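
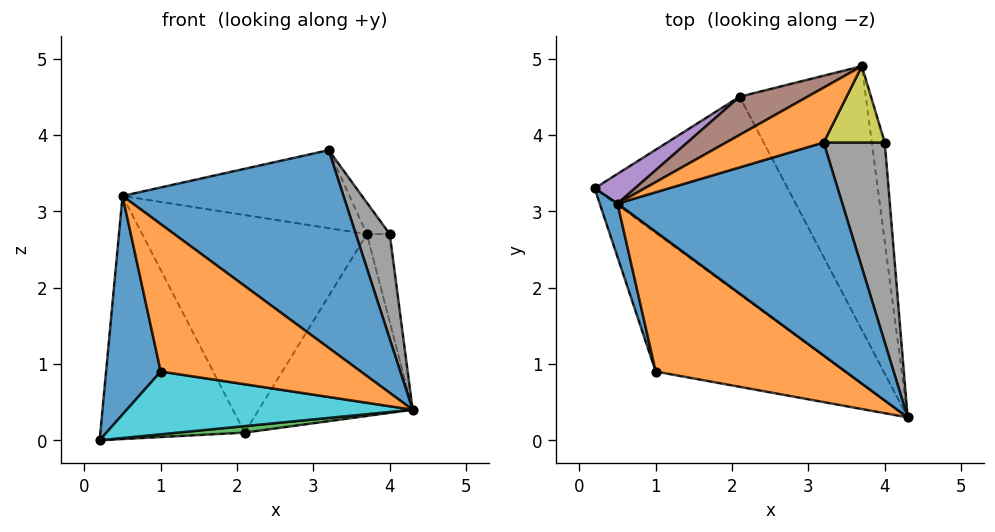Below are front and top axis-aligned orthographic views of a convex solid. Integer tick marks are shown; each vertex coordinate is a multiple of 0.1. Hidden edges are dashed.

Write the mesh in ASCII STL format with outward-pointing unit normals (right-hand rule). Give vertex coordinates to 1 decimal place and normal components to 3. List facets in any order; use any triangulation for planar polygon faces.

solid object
 facet normal 0.039 -0.680 0.732
  outer loop
   vertex 0.5 3.1 3.2
   vertex 4.3 0.3 0.4
   vertex 3.2 3.9 3.8
  endloop
 endfacet
 facet normal -0.347 0.767 0.540
  outer loop
   vertex 0.5 3.1 3.2
   vertex 3.2 3.9 3.8
   vertex 3.7 4.9 2.7
  endloop
 endfacet
 facet normal 0.073 -0.033 -0.997
  outer loop
   vertex 2.1 4.5 0.1
   vertex 4.3 0.3 0.4
   vertex 0.2 3.3 0.0
  endloop
 endfacet
 facet normal 0.767 0.364 -0.528
  outer loop
   vertex 2.1 4.5 0.1
   vertex 3.7 4.9 2.7
   vertex 4.3 0.3 0.4
  endloop
 endfacet
 facet normal -0.535 0.839 0.103
  outer loop
   vertex 2.1 4.5 0.1
   vertex 0.2 3.3 0.0
   vertex 0.5 3.1 3.2
  endloop
 endfacet
 facet normal -0.466 0.871 0.153
  outer loop
   vertex 2.1 4.5 0.1
   vertex 0.5 3.1 3.2
   vertex 3.7 4.9 2.7
  endloop
 endfacet
 facet normal 0.911 0.273 -0.309
  outer loop
   vertex 4.0 3.9 2.7
   vertex 4.3 0.3 0.4
   vertex 3.7 4.9 2.7
  endloop
 endfacet
 facet normal 0.773 -0.295 0.562
  outer loop
   vertex 4.0 3.9 2.7
   vertex 3.2 3.9 3.8
   vertex 4.3 0.3 0.4
  endloop
 endfacet
 facet normal 0.786 0.236 0.572
  outer loop
   vertex 4.0 3.9 2.7
   vertex 3.7 4.9 2.7
   vertex 3.2 3.9 3.8
  endloop
 endfacet
 facet normal -0.208 -0.404 -0.891
  outer loop
   vertex 1.0 0.9 0.9
   vertex 0.2 3.3 0.0
   vertex 4.3 0.3 0.4
  endloop
 endfacet
 facet normal -0.954 -0.291 0.071
  outer loop
   vertex 1.0 0.9 0.9
   vertex 0.5 3.1 3.2
   vertex 0.2 3.3 0.0
  endloop
 endfacet
 facet normal -0.028 -0.725 0.688
  outer loop
   vertex 1.0 0.9 0.9
   vertex 4.3 0.3 0.4
   vertex 0.5 3.1 3.2
  endloop
 endfacet
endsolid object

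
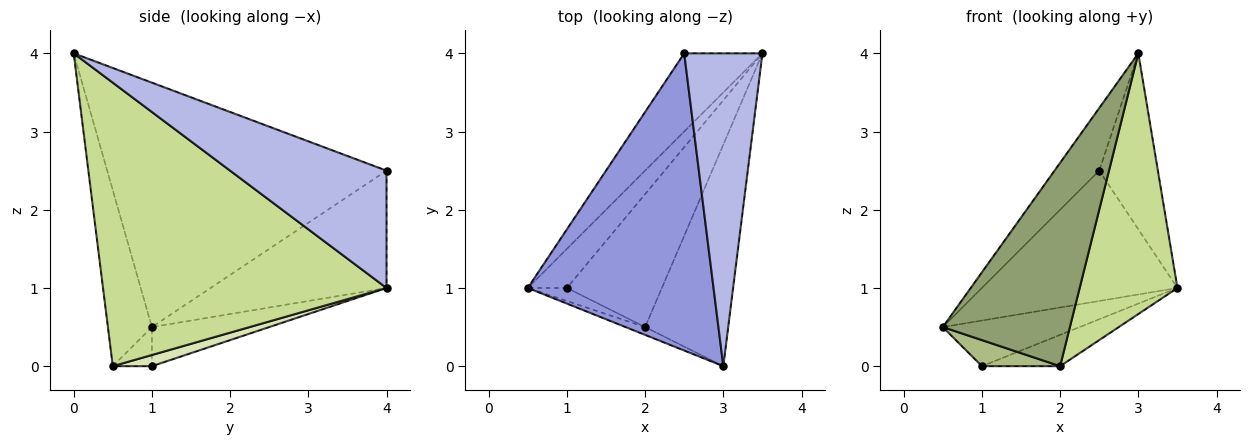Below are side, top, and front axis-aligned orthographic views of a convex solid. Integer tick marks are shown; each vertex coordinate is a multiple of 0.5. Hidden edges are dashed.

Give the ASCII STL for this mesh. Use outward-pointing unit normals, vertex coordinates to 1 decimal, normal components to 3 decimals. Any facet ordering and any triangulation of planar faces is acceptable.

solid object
 facet normal -0.545 0.636 -0.545
  outer loop
   vertex 1.0 1.0 0.0
   vertex 0.5 1.0 0.5
   vertex 3.5 4.0 1.0
  endloop
 endfacet
 facet normal -0.611 0.679 -0.407
  outer loop
   vertex 2.5 4.0 2.5
   vertex 3.5 4.0 1.0
   vertex 0.5 1.0 0.5
  endloop
 endfacet
 facet normal -0.790 0.126 0.600
  outer loop
   vertex 2.5 4.0 2.5
   vertex 0.5 1.0 0.5
   vertex 3.0 0.0 4.0
  endloop
 endfacet
 facet normal 0.794 0.298 0.530
  outer loop
   vertex 2.5 4.0 2.5
   vertex 3.0 0.0 4.0
   vertex 3.5 4.0 1.0
  endloop
 endfacet
 facet normal -0.327 -0.944 -0.036
  outer loop
   vertex 2.0 0.5 0.0
   vertex 3.0 0.0 4.0
   vertex 0.5 1.0 0.5
  endloop
 endfacet
 facet normal -0.408 -0.816 -0.408
  outer loop
   vertex 2.0 0.5 0.0
   vertex 0.5 1.0 0.5
   vertex 1.0 1.0 0.0
  endloop
 endfacet
 facet normal 0.911 -0.314 -0.267
  outer loop
   vertex 2.0 0.5 0.0
   vertex 3.5 4.0 1.0
   vertex 3.0 0.0 4.0
  endloop
 endfacet
 facet normal 0.114 0.228 -0.967
  outer loop
   vertex 2.0 0.5 0.0
   vertex 1.0 1.0 0.0
   vertex 3.5 4.0 1.0
  endloop
 endfacet
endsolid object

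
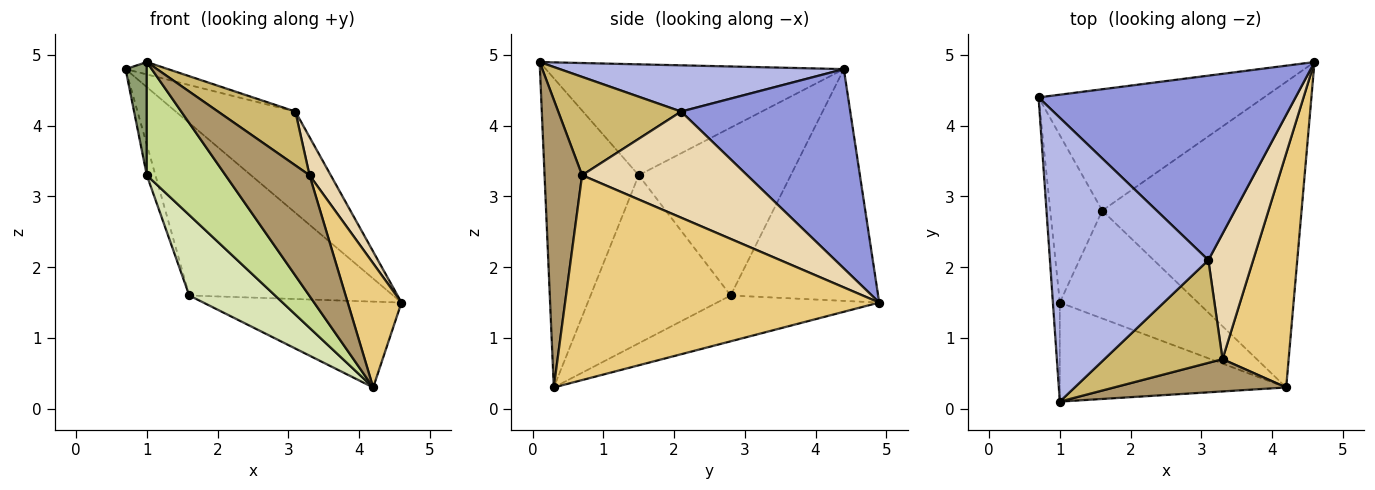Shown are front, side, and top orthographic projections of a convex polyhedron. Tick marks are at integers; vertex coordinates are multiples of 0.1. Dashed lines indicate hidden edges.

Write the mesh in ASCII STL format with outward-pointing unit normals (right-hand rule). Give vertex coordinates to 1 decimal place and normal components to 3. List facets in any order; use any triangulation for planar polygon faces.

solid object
 facet normal -0.509 0.704 -0.495
  outer loop
   vertex 1.6 2.8 1.6
   vertex 0.7 4.4 4.8
   vertex 4.6 4.9 1.5
  endloop
 endfacet
 facet normal -0.216 0.264 -0.940
  outer loop
   vertex 1.6 2.8 1.6
   vertex 4.6 4.9 1.5
   vertex 4.2 0.3 0.3
  endloop
 endfacet
 facet normal 0.562 0.398 0.725
  outer loop
   vertex 3.1 2.1 4.2
   vertex 4.6 4.9 1.5
   vertex 0.7 4.4 4.8
  endloop
 endfacet
 facet normal 0.280 0.042 0.959
  outer loop
   vertex 3.1 2.1 4.2
   vertex 0.7 4.4 4.8
   vertex 1.0 0.1 4.9
  endloop
 endfacet
 facet normal -0.996 -0.071 -0.062
  outer loop
   vertex 1.0 1.5 3.3
   vertex 1.0 0.1 4.9
   vertex 0.7 4.4 4.8
  endloop
 endfacet
 facet normal -0.954 0.054 -0.295
  outer loop
   vertex 1.0 1.5 3.3
   vertex 0.7 4.4 4.8
   vertex 1.6 2.8 1.6
  endloop
 endfacet
 facet normal -0.669 -0.560 -0.490
  outer loop
   vertex 1.0 1.5 3.3
   vertex 4.2 0.3 0.3
   vertex 1.0 0.1 4.9
  endloop
 endfacet
 facet normal -0.698 -0.428 -0.574
  outer loop
   vertex 1.0 1.5 3.3
   vertex 1.6 2.8 1.6
   vertex 4.2 0.3 0.3
  endloop
 endfacet
 facet normal 0.396 -0.887 0.237
  outer loop
   vertex 3.3 0.7 3.3
   vertex 1.0 0.1 4.9
   vertex 4.2 0.3 0.3
  endloop
 endfacet
 facet normal 0.593 -0.374 0.713
  outer loop
   vertex 3.3 0.7 3.3
   vertex 3.1 2.1 4.2
   vertex 1.0 0.1 4.9
  endloop
 endfacet
 facet normal 0.939 -0.161 0.303
  outer loop
   vertex 3.3 0.7 3.3
   vertex 4.2 0.3 0.3
   vertex 4.6 4.9 1.5
  endloop
 endfacet
 facet normal 0.915 -0.118 0.386
  outer loop
   vertex 3.3 0.7 3.3
   vertex 4.6 4.9 1.5
   vertex 3.1 2.1 4.2
  endloop
 endfacet
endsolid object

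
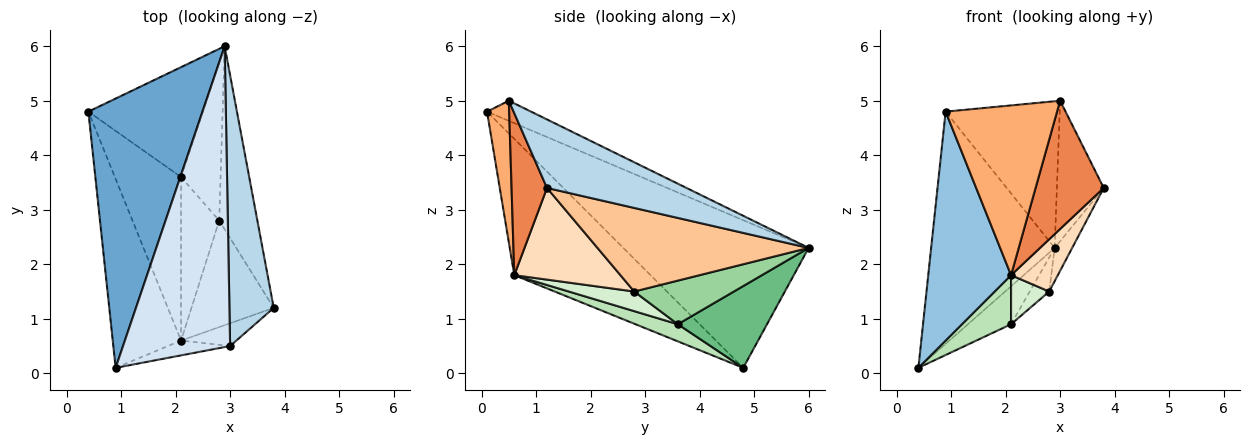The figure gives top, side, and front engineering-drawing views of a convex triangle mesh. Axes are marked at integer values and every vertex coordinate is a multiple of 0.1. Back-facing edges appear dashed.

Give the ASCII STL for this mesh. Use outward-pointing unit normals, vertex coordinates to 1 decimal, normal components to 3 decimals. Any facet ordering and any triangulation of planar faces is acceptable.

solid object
 facet normal -0.700 0.466 0.541
  outer loop
   vertex 2.9 6.0 2.3
   vertex 0.4 4.8 0.1
   vertex 0.9 0.1 4.8
  endloop
 endfacet
 facet normal -0.786 -0.477 -0.394
  outer loop
   vertex 2.1 0.6 1.8
   vertex 0.9 0.1 4.8
   vertex 0.4 4.8 0.1
  endloop
 endfacet
 facet normal 0.808 0.271 0.523
  outer loop
   vertex 3.0 0.5 5.0
   vertex 3.8 1.2 3.4
   vertex 2.9 6.0 2.3
  endloop
 endfacet
 facet normal -0.167 0.432 0.886
  outer loop
   vertex 3.0 0.5 5.0
   vertex 2.9 6.0 2.3
   vertex 0.9 0.1 4.8
  endloop
 endfacet
 facet normal 0.456 -0.876 -0.156
  outer loop
   vertex 3.0 0.5 5.0
   vertex 2.1 0.6 1.8
   vertex 3.8 1.2 3.4
  endloop
 endfacet
 facet normal 0.194 -0.977 -0.085
  outer loop
   vertex 3.0 0.5 5.0
   vertex 0.9 0.1 4.8
   vertex 2.1 0.6 1.8
  endloop
 endfacet
 facet normal 0.907 0.075 -0.414
  outer loop
   vertex 2.8 2.8 1.5
   vertex 2.9 6.0 2.3
   vertex 3.8 1.2 3.4
  endloop
 endfacet
 facet normal 0.707 -0.312 -0.635
  outer loop
   vertex 2.8 2.8 1.5
   vertex 3.8 1.2 3.4
   vertex 2.1 0.6 1.8
  endloop
 endfacet
 facet normal 0.560 0.270 -0.783
  outer loop
   vertex 2.1 3.6 0.9
   vertex 0.4 4.8 0.1
   vertex 2.9 6.0 2.3
  endloop
 endfacet
 facet normal 0.733 0.143 -0.665
  outer loop
   vertex 2.1 3.6 0.9
   vertex 2.9 6.0 2.3
   vertex 2.8 2.8 1.5
  endloop
 endfacet
 facet normal 0.241 -0.279 -0.930
  outer loop
   vertex 2.1 3.6 0.9
   vertex 2.1 0.6 1.8
   vertex 0.4 4.8 0.1
  endloop
 endfacet
 facet normal 0.442 -0.258 -0.859
  outer loop
   vertex 2.1 3.6 0.9
   vertex 2.8 2.8 1.5
   vertex 2.1 0.6 1.8
  endloop
 endfacet
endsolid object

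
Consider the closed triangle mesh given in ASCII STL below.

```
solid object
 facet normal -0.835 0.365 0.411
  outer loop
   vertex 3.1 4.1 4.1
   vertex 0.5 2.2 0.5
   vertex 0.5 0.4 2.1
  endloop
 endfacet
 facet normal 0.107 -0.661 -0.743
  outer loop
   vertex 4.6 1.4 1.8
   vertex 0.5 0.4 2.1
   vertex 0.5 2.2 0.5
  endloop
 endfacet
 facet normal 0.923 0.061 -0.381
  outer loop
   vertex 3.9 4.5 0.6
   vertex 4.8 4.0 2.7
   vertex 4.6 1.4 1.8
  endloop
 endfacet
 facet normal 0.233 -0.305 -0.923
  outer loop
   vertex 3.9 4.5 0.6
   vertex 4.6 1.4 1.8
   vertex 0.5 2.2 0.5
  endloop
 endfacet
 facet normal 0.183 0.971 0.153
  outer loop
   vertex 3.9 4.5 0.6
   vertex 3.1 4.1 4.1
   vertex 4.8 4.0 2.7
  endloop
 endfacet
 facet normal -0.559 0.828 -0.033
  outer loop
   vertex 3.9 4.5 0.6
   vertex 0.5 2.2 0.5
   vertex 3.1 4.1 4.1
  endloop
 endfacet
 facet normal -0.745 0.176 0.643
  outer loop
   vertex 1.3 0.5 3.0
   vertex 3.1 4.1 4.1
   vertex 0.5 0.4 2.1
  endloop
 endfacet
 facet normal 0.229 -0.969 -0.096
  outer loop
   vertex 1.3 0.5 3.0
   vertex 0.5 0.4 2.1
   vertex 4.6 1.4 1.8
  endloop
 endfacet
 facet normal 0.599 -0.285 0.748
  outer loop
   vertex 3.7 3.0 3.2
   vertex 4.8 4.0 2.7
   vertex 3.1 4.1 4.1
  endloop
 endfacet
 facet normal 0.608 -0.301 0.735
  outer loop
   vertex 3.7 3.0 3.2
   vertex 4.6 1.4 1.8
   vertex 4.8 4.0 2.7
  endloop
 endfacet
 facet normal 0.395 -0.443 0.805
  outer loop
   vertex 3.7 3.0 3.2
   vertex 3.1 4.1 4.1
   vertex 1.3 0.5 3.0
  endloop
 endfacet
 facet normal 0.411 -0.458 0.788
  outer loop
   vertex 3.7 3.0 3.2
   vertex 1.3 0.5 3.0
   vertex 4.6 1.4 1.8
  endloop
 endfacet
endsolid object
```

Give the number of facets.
12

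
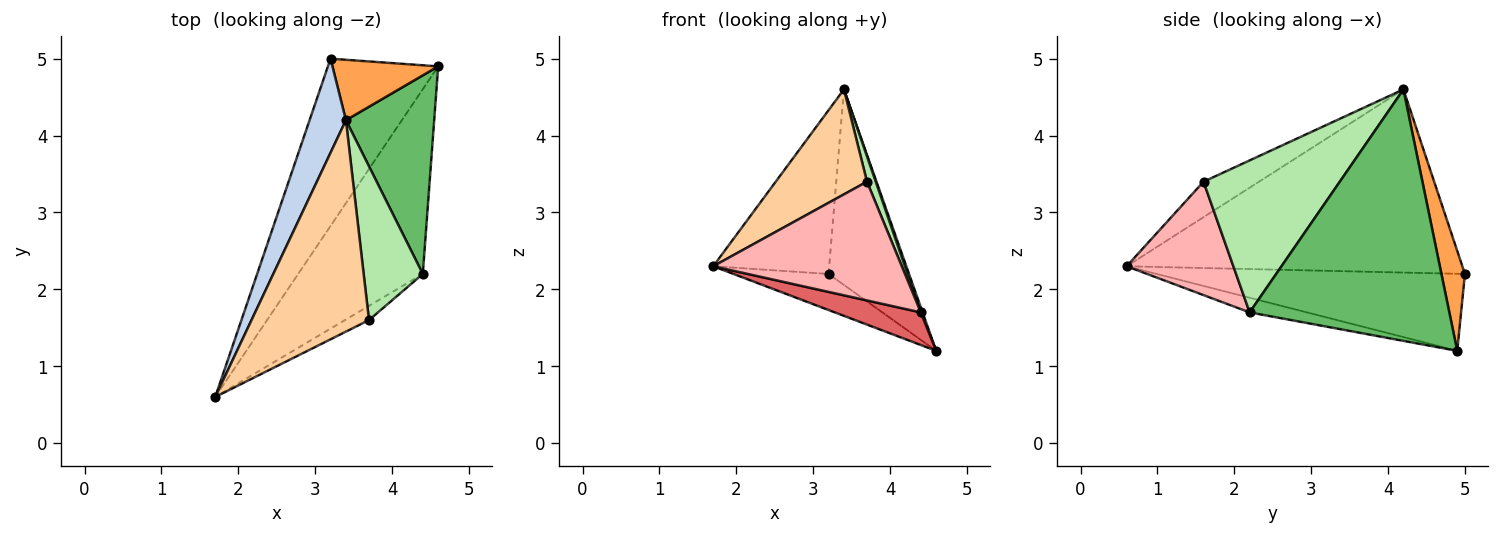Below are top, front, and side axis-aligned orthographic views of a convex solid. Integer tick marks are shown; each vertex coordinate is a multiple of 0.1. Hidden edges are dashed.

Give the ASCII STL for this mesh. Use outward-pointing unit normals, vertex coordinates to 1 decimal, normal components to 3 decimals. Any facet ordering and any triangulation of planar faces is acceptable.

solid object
 facet normal -0.564 0.174 -0.807
  outer loop
   vertex 3.2 5.0 2.2
   vertex 4.6 4.9 1.2
   vertex 1.7 0.6 2.3
  endloop
 endfacet
 facet normal -0.929 0.321 0.184
  outer loop
   vertex 3.4 4.2 4.6
   vertex 3.2 5.0 2.2
   vertex 1.7 0.6 2.3
  endloop
 endfacet
 facet normal 0.269 0.920 0.284
  outer loop
   vertex 3.4 4.2 4.6
   vertex 4.6 4.9 1.2
   vertex 3.2 5.0 2.2
  endloop
 endfacet
 facet normal -0.261 -0.429 0.865
  outer loop
   vertex 3.7 1.6 3.4
   vertex 3.4 4.2 4.6
   vertex 1.7 0.6 2.3
  endloop
 endfacet
 facet normal 0.944 -0.009 0.331
  outer loop
   vertex 4.4 2.2 1.7
   vertex 4.6 4.9 1.2
   vertex 3.4 4.2 4.6
  endloop
 endfacet
 facet normal 0.930 -0.060 0.362
  outer loop
   vertex 4.4 2.2 1.7
   vertex 3.4 4.2 4.6
   vertex 3.7 1.6 3.4
  endloop
 endfacet
 facet normal -0.115 -0.173 -0.978
  outer loop
   vertex 4.4 2.2 1.7
   vertex 1.7 0.6 2.3
   vertex 4.6 4.9 1.2
  endloop
 endfacet
 facet normal 0.490 -0.866 -0.104
  outer loop
   vertex 4.4 2.2 1.7
   vertex 3.7 1.6 3.4
   vertex 1.7 0.6 2.3
  endloop
 endfacet
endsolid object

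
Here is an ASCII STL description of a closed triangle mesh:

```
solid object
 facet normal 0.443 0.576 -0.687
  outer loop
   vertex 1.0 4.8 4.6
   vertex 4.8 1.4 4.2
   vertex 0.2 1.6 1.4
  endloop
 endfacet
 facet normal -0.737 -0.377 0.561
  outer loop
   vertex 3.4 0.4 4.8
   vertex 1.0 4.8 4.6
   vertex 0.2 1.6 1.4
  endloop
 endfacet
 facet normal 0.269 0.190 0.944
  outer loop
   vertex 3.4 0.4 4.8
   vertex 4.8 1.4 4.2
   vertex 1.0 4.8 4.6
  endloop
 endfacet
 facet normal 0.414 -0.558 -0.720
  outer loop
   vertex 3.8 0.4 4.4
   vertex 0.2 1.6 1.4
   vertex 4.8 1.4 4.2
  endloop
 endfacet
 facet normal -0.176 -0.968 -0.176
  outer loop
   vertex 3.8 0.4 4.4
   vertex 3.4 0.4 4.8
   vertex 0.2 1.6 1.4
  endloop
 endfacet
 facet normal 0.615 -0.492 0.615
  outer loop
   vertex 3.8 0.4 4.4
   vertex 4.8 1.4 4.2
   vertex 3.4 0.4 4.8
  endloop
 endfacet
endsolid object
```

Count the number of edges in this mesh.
9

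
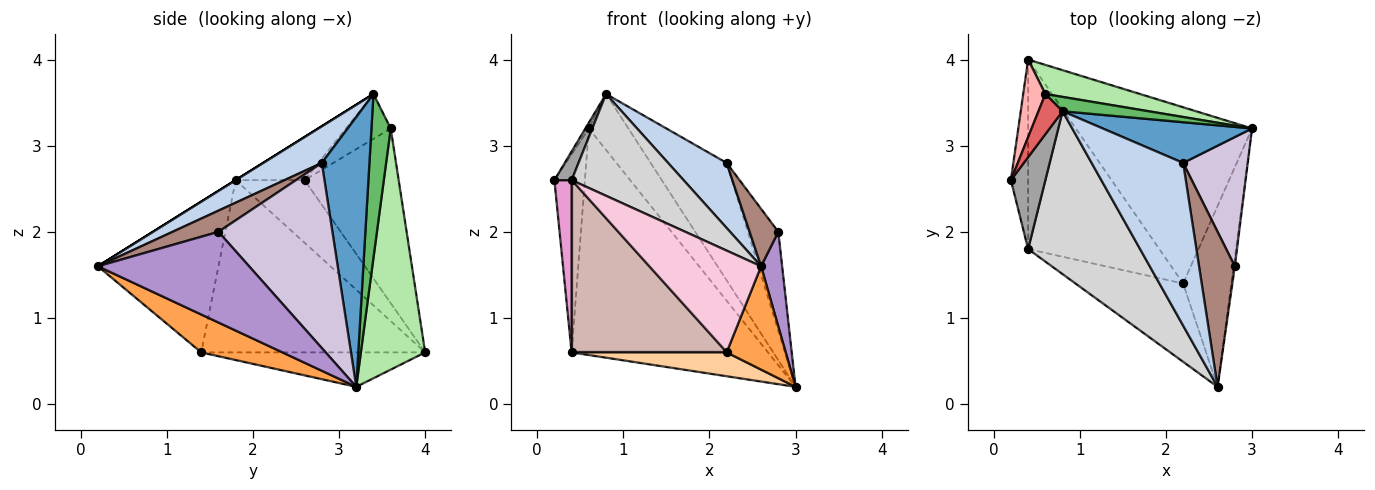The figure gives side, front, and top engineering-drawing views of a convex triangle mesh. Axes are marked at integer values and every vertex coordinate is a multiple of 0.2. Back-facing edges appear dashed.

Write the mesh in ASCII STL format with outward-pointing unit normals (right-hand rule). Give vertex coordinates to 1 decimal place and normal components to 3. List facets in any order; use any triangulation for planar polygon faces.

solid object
 facet normal 0.509 0.813 0.282
  outer loop
   vertex 2.2 2.8 2.8
   vertex 3.0 3.2 0.2
   vertex 0.8 3.4 3.6
  endloop
 endfacet
 facet normal 0.348 -0.348 0.870
  outer loop
   vertex 2.2 2.8 2.8
   vertex 0.8 3.4 3.6
   vertex 2.6 0.2 1.6
  endloop
 endfacet
 facet normal 0.564 -0.410 -0.717
  outer loop
   vertex 2.2 1.4 0.6
   vertex 3.0 3.2 0.2
   vertex 2.6 0.2 1.6
  endloop
 endfacet
 facet normal -0.190 -0.132 -0.973
  outer loop
   vertex 2.2 1.4 0.6
   vertex 0.4 4.0 0.6
   vertex 3.0 3.2 0.2
  endloop
 endfacet
 facet normal 0.427 0.876 0.225
  outer loop
   vertex 0.6 3.6 3.2
   vertex 0.8 3.4 3.6
   vertex 3.0 3.2 0.2
  endloop
 endfacet
 facet normal 0.309 0.943 0.121
  outer loop
   vertex 0.6 3.6 3.2
   vertex 3.0 3.2 0.2
   vertex 0.4 4.0 0.6
  endloop
 endfacet
 facet normal -0.878 0.068 0.473
  outer loop
   vertex 0.6 3.6 3.2
   vertex 0.2 2.6 2.6
   vertex 0.8 3.4 3.6
  endloop
 endfacet
 facet normal -0.944 0.306 0.120
  outer loop
   vertex 0.6 3.6 3.2
   vertex 0.4 4.0 0.6
   vertex 0.2 2.6 2.6
  endloop
 endfacet
 facet normal 0.990 -0.138 -0.013
  outer loop
   vertex 2.8 1.6 2.0
   vertex 2.6 0.2 1.6
   vertex 3.0 3.2 0.2
  endloop
 endfacet
 facet normal 0.915 0.245 0.319
  outer loop
   vertex 2.8 1.6 2.0
   vertex 3.0 3.2 0.2
   vertex 2.2 2.8 2.8
  endloop
 endfacet
 facet normal 0.486 -0.304 0.820
  outer loop
   vertex 2.8 1.6 2.0
   vertex 2.2 2.8 2.8
   vertex 2.6 0.2 1.6
  endloop
 endfacet
 facet normal -0.697 -0.482 -0.531
  outer loop
   vertex 0.4 1.8 2.6
   vertex 0.4 4.0 0.6
   vertex 2.2 1.4 0.6
  endloop
 endfacet
 facet normal -0.937 -0.234 -0.258
  outer loop
   vertex 0.4 1.8 2.6
   vertex 0.2 2.6 2.6
   vertex 0.4 4.0 0.6
  endloop
 endfacet
 facet normal -0.649 -0.603 -0.464
  outer loop
   vertex 0.4 1.8 2.6
   vertex 2.2 1.4 0.6
   vertex 2.6 0.2 1.6
  endloop
 endfacet
 facet normal -0.766 -0.192 0.613
  outer loop
   vertex 0.4 1.8 2.6
   vertex 0.8 3.4 3.6
   vertex 0.2 2.6 2.6
  endloop
 endfacet
 facet normal 0.000 -0.530 0.848
  outer loop
   vertex 0.4 1.8 2.6
   vertex 2.6 0.2 1.6
   vertex 0.8 3.4 3.6
  endloop
 endfacet
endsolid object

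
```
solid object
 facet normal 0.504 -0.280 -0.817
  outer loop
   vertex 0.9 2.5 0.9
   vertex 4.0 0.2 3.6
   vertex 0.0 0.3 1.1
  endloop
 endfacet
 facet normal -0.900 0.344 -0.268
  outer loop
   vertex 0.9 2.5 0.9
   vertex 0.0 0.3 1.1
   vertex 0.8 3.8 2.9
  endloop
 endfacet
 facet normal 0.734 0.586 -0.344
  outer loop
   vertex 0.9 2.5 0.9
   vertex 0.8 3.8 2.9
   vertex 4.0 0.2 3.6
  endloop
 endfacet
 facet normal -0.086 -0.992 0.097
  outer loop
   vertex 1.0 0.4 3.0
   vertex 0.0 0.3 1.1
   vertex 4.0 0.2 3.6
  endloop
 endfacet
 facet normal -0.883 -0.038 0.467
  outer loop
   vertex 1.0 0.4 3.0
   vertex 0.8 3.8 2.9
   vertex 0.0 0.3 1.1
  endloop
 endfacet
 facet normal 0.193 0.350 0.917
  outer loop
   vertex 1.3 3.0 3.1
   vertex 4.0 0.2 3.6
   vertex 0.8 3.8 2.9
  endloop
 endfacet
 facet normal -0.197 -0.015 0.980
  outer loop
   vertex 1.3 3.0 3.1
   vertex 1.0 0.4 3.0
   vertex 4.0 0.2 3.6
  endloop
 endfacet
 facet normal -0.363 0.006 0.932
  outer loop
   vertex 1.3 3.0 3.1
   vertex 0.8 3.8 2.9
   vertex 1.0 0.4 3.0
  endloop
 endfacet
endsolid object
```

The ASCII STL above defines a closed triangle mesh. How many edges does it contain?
12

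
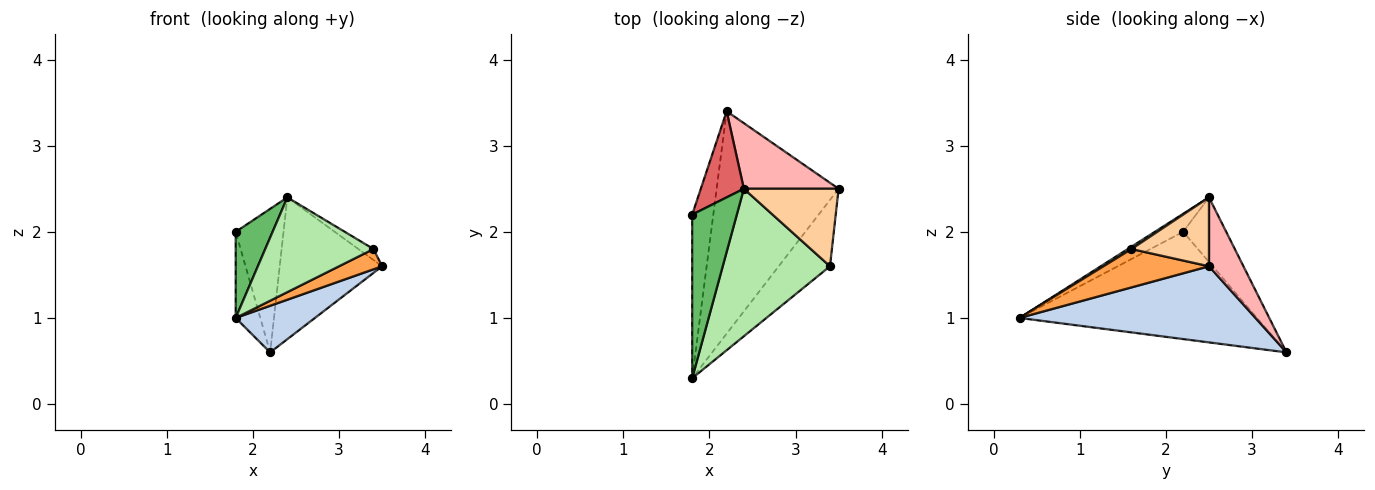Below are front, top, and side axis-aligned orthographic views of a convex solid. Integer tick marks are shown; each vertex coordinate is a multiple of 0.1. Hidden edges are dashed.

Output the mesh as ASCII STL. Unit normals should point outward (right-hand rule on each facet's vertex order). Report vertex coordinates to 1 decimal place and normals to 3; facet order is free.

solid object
 facet normal -0.976 0.101 -0.192
  outer loop
   vertex 2.2 3.4 0.6
   vertex 1.8 0.3 1.0
   vertex 1.8 2.2 2.0
  endloop
 endfacet
 facet normal 0.521 -0.175 -0.835
  outer loop
   vertex 2.2 3.4 0.6
   vertex 3.5 2.5 1.6
   vertex 1.8 0.3 1.0
  endloop
 endfacet
 facet normal 0.582 -0.238 -0.778
  outer loop
   vertex 3.4 1.6 1.8
   vertex 1.8 0.3 1.0
   vertex 3.5 2.5 1.6
  endloop
 endfacet
 facet normal 0.584 0.114 0.803
  outer loop
   vertex 2.4 2.5 2.4
   vertex 3.4 1.6 1.8
   vertex 3.5 2.5 1.6
  endloop
 endfacet
 facet normal -0.336 -0.439 0.833
  outer loop
   vertex 2.4 2.5 2.4
   vertex 1.8 2.2 2.0
   vertex 1.8 0.3 1.0
  endloop
 endfacet
 facet normal 0.018 -0.540 0.841
  outer loop
   vertex 2.4 2.5 2.4
   vertex 1.8 0.3 1.0
   vertex 3.4 1.6 1.8
  endloop
 endfacet
 facet normal -0.611 0.679 0.407
  outer loop
   vertex 2.4 2.5 2.4
   vertex 2.2 3.4 0.6
   vertex 1.8 2.2 2.0
  endloop
 endfacet
 facet normal 0.292 0.868 0.402
  outer loop
   vertex 2.4 2.5 2.4
   vertex 3.5 2.5 1.6
   vertex 2.2 3.4 0.6
  endloop
 endfacet
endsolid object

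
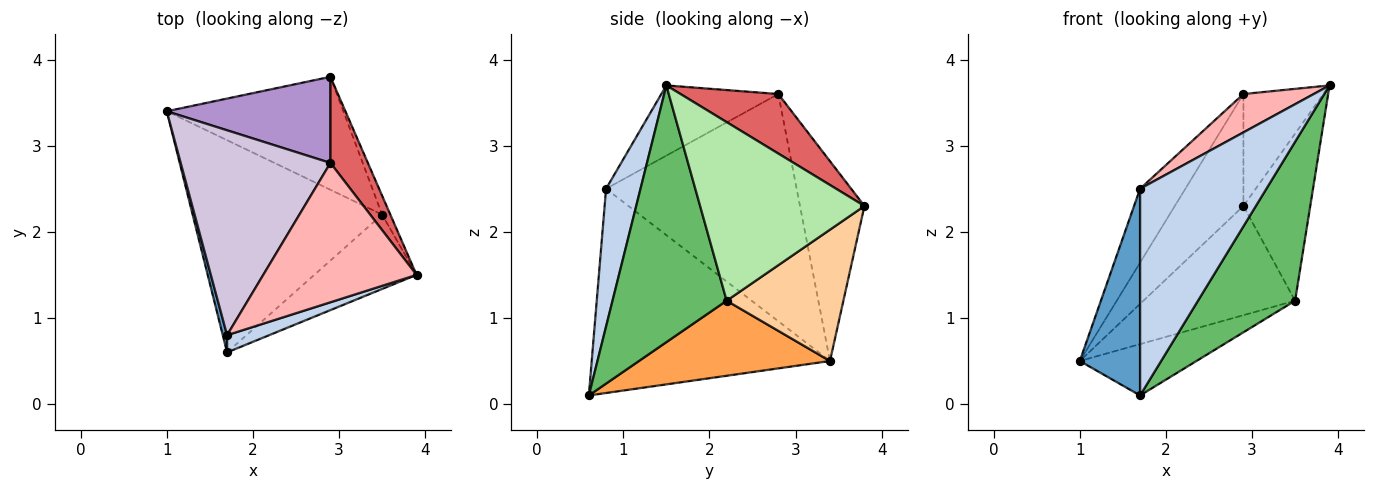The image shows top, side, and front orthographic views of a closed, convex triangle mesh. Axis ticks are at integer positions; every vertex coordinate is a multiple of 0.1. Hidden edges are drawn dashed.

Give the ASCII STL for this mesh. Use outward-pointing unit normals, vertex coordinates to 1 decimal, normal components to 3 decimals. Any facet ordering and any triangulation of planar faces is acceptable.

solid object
 facet normal -0.969 -0.245 0.020
  outer loop
   vertex 1.7 0.8 2.5
   vertex 1.0 3.4 0.5
   vertex 1.7 0.6 0.1
  endloop
 endfacet
 facet normal 0.262 -0.962 0.080
  outer loop
   vertex 1.7 0.8 2.5
   vertex 1.7 0.6 0.1
   vertex 3.9 1.5 3.7
  endloop
 endfacet
 facet normal 0.359 0.219 -0.907
  outer loop
   vertex 3.5 2.2 1.2
   vertex 1.7 0.6 0.1
   vertex 1.0 3.4 0.5
  endloop
 endfacet
 facet normal 0.472 0.613 -0.634
  outer loop
   vertex 3.5 2.2 1.2
   vertex 1.0 3.4 0.5
   vertex 2.9 3.8 2.3
  endloop
 endfacet
 facet normal 0.729 -0.620 -0.290
  outer loop
   vertex 3.5 2.2 1.2
   vertex 3.9 1.5 3.7
   vertex 1.7 0.6 0.1
  endloop
 endfacet
 facet normal 0.925 0.376 -0.043
  outer loop
   vertex 3.5 2.2 1.2
   vertex 2.9 3.8 2.3
   vertex 3.9 1.5 3.7
  endloop
 endfacet
 facet normal 0.696 0.569 0.438
  outer loop
   vertex 2.9 2.8 3.6
   vertex 3.9 1.5 3.7
   vertex 2.9 3.8 2.3
  endloop
 endfacet
 facet normal -0.404 -0.243 0.882
  outer loop
   vertex 2.9 2.8 3.6
   vertex 1.7 0.8 2.5
   vertex 3.9 1.5 3.7
  endloop
 endfacet
 facet normal -0.597 0.636 0.489
  outer loop
   vertex 2.9 2.8 3.6
   vertex 2.9 3.8 2.3
   vertex 1.0 3.4 0.5
  endloop
 endfacet
 facet normal -0.819 0.195 0.540
  outer loop
   vertex 2.9 2.8 3.6
   vertex 1.0 3.4 0.5
   vertex 1.7 0.8 2.5
  endloop
 endfacet
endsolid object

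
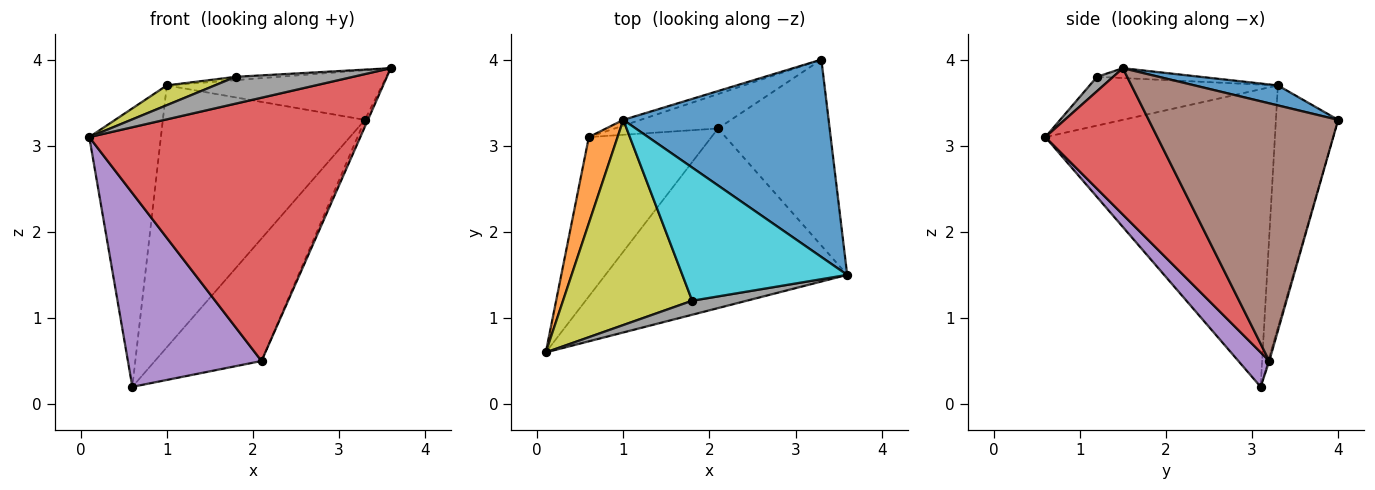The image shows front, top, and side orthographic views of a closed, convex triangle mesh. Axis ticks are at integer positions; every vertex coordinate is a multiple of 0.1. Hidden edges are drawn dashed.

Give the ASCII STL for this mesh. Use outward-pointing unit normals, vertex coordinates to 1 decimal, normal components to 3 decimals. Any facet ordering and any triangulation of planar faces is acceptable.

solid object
 facet normal 0.094 0.243 0.965
  outer loop
   vertex 1.0 3.3 3.7
   vertex 3.6 1.5 3.9
   vertex 3.3 4.0 3.3
  endloop
 endfacet
 facet normal -0.951 0.296 0.092
  outer loop
   vertex 1.0 3.3 3.7
   vertex 0.6 3.1 0.2
   vertex 0.1 0.6 3.1
  endloop
 endfacet
 facet normal -0.294 0.955 -0.021
  outer loop
   vertex 1.0 3.3 3.7
   vertex 3.3 4.0 3.3
   vertex 0.6 3.1 0.2
  endloop
 endfacet
 facet normal 0.323 -0.782 -0.533
  outer loop
   vertex 2.1 3.2 0.5
   vertex 3.6 1.5 3.9
   vertex 0.1 0.6 3.1
  endloop
 endfacet
 facet normal 0.176 -0.760 -0.625
  outer loop
   vertex 2.1 3.2 0.5
   vertex 0.1 0.6 3.1
   vertex 0.6 3.1 0.2
  endloop
 endfacet
 facet normal 0.918 0.015 -0.397
  outer loop
   vertex 2.1 3.2 0.5
   vertex 3.3 4.0 3.3
   vertex 3.6 1.5 3.9
  endloop
 endfacet
 facet normal -0.010 0.963 -0.271
  outer loop
   vertex 2.1 3.2 0.5
   vertex 0.6 3.1 0.2
   vertex 3.3 4.0 3.3
  endloop
 endfacet
 facet normal 0.121 -0.880 0.460
  outer loop
   vertex 1.8 1.2 3.8
   vertex 0.1 0.6 3.1
   vertex 3.6 1.5 3.9
  endloop
 endfacet
 facet normal -0.352 -0.090 0.932
  outer loop
   vertex 1.8 1.2 3.8
   vertex 1.0 3.3 3.7
   vertex 0.1 0.6 3.1
  endloop
 endfacet
 facet normal -0.060 0.025 0.998
  outer loop
   vertex 1.8 1.2 3.8
   vertex 3.6 1.5 3.9
   vertex 1.0 3.3 3.7
  endloop
 endfacet
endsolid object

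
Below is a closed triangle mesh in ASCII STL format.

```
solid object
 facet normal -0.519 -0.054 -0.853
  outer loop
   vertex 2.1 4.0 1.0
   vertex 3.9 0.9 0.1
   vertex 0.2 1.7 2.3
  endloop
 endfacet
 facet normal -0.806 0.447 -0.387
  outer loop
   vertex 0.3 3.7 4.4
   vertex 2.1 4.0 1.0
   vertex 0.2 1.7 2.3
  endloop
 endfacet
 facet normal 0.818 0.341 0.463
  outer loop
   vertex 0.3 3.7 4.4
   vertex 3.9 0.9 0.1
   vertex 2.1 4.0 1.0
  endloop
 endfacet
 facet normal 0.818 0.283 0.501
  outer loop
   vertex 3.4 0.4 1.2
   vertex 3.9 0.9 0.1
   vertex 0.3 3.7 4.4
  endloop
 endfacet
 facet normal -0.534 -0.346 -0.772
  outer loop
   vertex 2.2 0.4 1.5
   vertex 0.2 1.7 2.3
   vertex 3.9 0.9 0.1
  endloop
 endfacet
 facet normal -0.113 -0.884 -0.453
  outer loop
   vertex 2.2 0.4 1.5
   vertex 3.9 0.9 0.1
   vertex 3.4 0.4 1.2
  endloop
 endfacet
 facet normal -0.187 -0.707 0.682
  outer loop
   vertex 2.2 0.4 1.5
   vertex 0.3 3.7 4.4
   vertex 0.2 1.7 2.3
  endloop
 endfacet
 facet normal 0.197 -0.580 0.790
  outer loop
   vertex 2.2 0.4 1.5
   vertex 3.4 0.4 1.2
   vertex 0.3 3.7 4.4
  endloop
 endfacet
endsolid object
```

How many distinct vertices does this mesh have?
6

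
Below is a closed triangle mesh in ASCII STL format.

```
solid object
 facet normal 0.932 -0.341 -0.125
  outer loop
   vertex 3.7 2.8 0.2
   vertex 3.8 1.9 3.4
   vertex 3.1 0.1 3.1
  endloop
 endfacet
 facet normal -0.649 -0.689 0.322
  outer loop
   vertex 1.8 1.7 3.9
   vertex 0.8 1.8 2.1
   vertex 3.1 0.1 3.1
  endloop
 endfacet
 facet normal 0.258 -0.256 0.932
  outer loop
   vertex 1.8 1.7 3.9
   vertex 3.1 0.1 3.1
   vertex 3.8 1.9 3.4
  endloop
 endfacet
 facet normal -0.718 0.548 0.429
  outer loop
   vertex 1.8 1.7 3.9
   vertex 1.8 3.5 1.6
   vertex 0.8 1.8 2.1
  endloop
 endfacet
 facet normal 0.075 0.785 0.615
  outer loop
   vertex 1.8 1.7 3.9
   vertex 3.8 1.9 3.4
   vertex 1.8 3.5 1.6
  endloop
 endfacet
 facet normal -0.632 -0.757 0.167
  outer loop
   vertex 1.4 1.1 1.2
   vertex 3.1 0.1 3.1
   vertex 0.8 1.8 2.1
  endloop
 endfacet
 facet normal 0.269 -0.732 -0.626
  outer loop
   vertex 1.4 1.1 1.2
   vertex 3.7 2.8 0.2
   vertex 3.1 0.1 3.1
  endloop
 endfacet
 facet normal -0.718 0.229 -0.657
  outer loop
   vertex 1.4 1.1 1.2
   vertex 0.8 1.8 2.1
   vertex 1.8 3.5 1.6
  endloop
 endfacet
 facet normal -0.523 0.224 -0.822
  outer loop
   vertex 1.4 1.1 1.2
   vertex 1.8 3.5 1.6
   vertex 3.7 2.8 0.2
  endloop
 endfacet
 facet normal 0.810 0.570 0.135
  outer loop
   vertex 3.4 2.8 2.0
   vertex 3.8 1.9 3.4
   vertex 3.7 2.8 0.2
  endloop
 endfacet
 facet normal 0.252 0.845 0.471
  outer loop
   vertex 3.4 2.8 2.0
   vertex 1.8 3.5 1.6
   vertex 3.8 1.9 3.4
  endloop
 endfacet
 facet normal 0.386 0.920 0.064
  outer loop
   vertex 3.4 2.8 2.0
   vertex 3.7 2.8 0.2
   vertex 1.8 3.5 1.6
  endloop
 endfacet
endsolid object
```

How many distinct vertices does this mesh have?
8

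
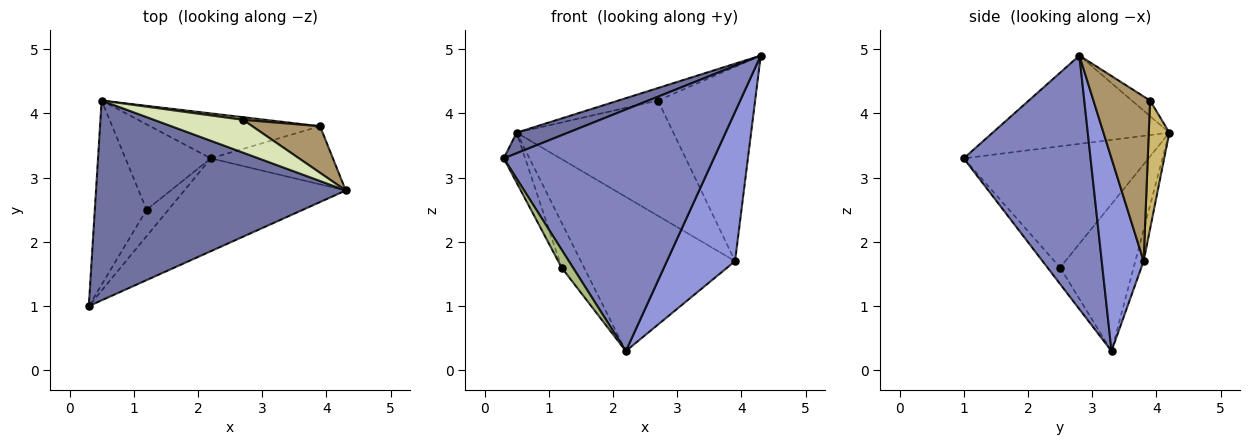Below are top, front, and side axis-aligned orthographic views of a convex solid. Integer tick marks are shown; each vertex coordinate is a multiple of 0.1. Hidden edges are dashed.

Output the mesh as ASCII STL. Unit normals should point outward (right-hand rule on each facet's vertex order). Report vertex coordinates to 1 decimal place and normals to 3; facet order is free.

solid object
 facet normal -0.332 -0.097 0.938
  outer loop
   vertex 0.5 4.2 3.7
   vertex 0.3 1.0 3.3
   vertex 4.3 2.8 4.9
  endloop
 endfacet
 facet normal 0.491 -0.813 -0.313
  outer loop
   vertex 2.2 3.3 0.3
   vertex 4.3 2.8 4.9
   vertex 0.3 1.0 3.3
  endloop
 endfacet
 facet normal 0.497 -0.809 -0.315
  outer loop
   vertex 3.9 3.8 1.7
   vertex 4.3 2.8 4.9
   vertex 2.2 3.3 0.3
  endloop
 endfacet
 facet normal -0.052 0.959 -0.280
  outer loop
   vertex 3.9 3.8 1.7
   vertex 2.2 3.3 0.3
   vertex 0.5 4.2 3.7
  endloop
 endfacet
 facet normal -0.914 0.106 -0.391
  outer loop
   vertex 1.2 2.5 1.6
   vertex 0.3 1.0 3.3
   vertex 0.5 4.2 3.7
  endloop
 endfacet
 facet normal -0.530 -0.476 -0.701
  outer loop
   vertex 1.2 2.5 1.6
   vertex 2.2 3.3 0.3
   vertex 0.3 1.0 3.3
  endloop
 endfacet
 facet normal -0.836 0.256 -0.486
  outer loop
   vertex 1.2 2.5 1.6
   vertex 0.5 4.2 3.7
   vertex 2.2 3.3 0.3
  endloop
 endfacet
 facet normal -0.162 0.352 0.922
  outer loop
   vertex 2.7 3.9 4.2
   vertex 0.5 4.2 3.7
   vertex 4.3 2.8 4.9
  endloop
 endfacet
 facet normal 0.493 0.846 0.203
  outer loop
   vertex 2.7 3.9 4.2
   vertex 4.3 2.8 4.9
   vertex 3.9 3.8 1.7
  endloop
 endfacet
 facet normal 0.130 0.991 0.023
  outer loop
   vertex 2.7 3.9 4.2
   vertex 3.9 3.8 1.7
   vertex 0.5 4.2 3.7
  endloop
 endfacet
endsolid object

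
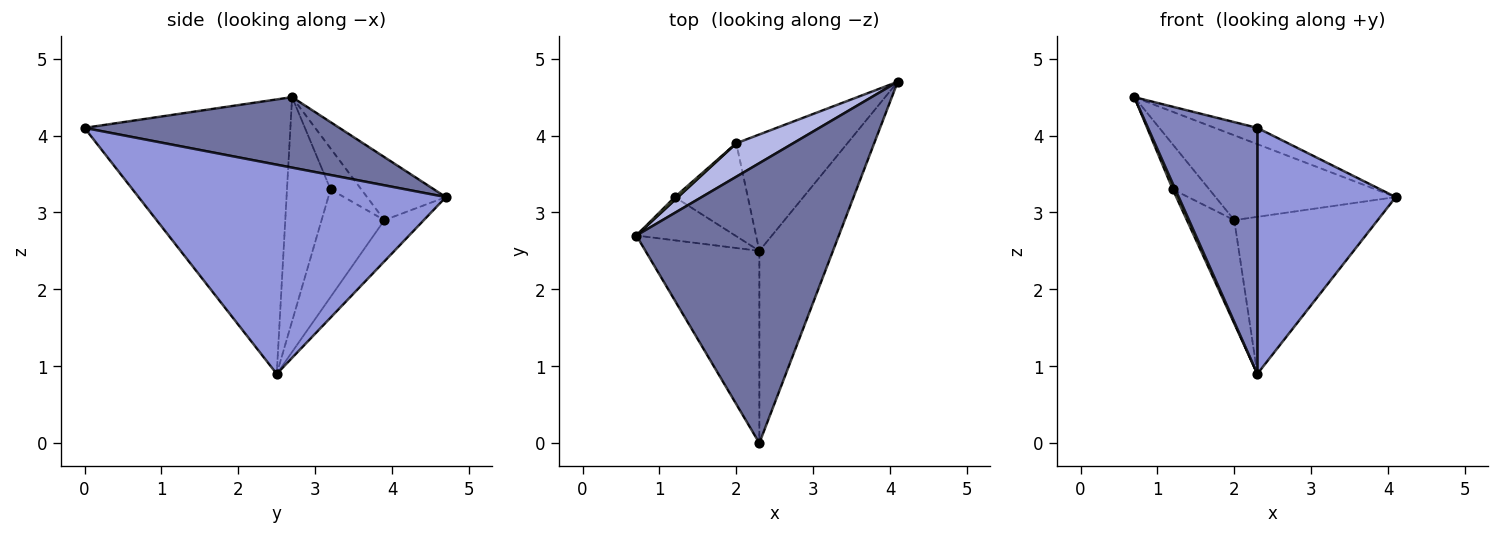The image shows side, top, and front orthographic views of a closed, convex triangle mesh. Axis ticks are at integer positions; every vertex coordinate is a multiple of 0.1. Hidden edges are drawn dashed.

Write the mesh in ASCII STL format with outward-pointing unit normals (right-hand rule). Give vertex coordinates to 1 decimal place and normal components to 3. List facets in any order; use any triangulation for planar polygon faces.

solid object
 facet normal 0.328 0.055 0.943
  outer loop
   vertex 2.3 0.0 4.1
   vertex 4.1 4.7 3.2
   vertex 0.7 2.7 4.5
  endloop
 endfacet
 facet normal -0.829 -0.440 -0.344
  outer loop
   vertex 2.3 2.5 0.9
   vertex 2.3 0.0 4.1
   vertex 0.7 2.7 4.5
  endloop
 endfacet
 facet normal 0.868 -0.391 -0.305
  outer loop
   vertex 2.3 2.5 0.9
   vertex 4.1 4.7 3.2
   vertex 2.3 0.0 4.1
  endloop
 endfacet
 facet normal -0.377 0.862 0.340
  outer loop
   vertex 2.0 3.9 2.9
   vertex 0.7 2.7 4.5
   vertex 4.1 4.7 3.2
  endloop
 endfacet
 facet normal -0.216 0.784 -0.581
  outer loop
   vertex 2.0 3.9 2.9
   vertex 4.1 4.7 3.2
   vertex 2.3 2.5 0.9
  endloop
 endfacet
 facet normal -0.914 -0.054 -0.403
  outer loop
   vertex 1.2 3.2 3.3
   vertex 2.3 2.5 0.9
   vertex 0.7 2.7 4.5
  endloop
 endfacet
 facet normal -0.643 0.764 0.050
  outer loop
   vertex 1.2 3.2 3.3
   vertex 0.7 2.7 4.5
   vertex 2.0 3.9 2.9
  endloop
 endfacet
 facet normal -0.702 0.530 -0.476
  outer loop
   vertex 1.2 3.2 3.3
   vertex 2.0 3.9 2.9
   vertex 2.3 2.5 0.9
  endloop
 endfacet
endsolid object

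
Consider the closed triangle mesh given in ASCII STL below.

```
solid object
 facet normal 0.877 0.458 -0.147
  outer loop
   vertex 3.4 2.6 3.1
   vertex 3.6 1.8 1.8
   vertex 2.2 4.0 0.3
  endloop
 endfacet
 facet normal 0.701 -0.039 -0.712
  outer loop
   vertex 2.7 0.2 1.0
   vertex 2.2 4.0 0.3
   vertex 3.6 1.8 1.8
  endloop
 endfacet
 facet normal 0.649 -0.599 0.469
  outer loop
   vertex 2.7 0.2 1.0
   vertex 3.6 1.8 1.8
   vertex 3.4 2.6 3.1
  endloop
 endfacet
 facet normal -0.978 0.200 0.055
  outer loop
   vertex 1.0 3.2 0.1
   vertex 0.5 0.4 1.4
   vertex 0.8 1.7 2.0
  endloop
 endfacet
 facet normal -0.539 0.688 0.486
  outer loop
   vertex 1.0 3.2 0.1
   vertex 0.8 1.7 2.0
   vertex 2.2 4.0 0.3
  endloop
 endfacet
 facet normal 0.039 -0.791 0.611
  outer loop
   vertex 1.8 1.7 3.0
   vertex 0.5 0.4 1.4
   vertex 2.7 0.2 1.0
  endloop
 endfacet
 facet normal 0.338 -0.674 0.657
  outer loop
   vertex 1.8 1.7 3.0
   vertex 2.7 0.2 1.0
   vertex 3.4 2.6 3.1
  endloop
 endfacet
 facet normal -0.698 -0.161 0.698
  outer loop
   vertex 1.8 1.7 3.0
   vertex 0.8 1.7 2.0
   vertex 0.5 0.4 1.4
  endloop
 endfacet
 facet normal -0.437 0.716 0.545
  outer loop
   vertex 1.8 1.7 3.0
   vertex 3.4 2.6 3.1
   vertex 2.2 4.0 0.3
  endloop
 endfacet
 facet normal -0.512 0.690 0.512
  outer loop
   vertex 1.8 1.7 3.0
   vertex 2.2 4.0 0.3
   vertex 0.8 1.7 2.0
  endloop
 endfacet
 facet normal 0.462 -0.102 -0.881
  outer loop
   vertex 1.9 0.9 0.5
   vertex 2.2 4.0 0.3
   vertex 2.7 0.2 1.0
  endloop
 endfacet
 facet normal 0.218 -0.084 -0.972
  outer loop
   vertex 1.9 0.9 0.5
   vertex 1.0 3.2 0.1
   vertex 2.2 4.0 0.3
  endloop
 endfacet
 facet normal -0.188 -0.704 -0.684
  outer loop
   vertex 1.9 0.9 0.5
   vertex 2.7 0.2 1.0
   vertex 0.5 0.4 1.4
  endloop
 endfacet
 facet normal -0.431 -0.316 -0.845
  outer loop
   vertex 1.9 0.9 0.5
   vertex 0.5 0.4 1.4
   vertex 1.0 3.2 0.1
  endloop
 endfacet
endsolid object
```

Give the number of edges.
21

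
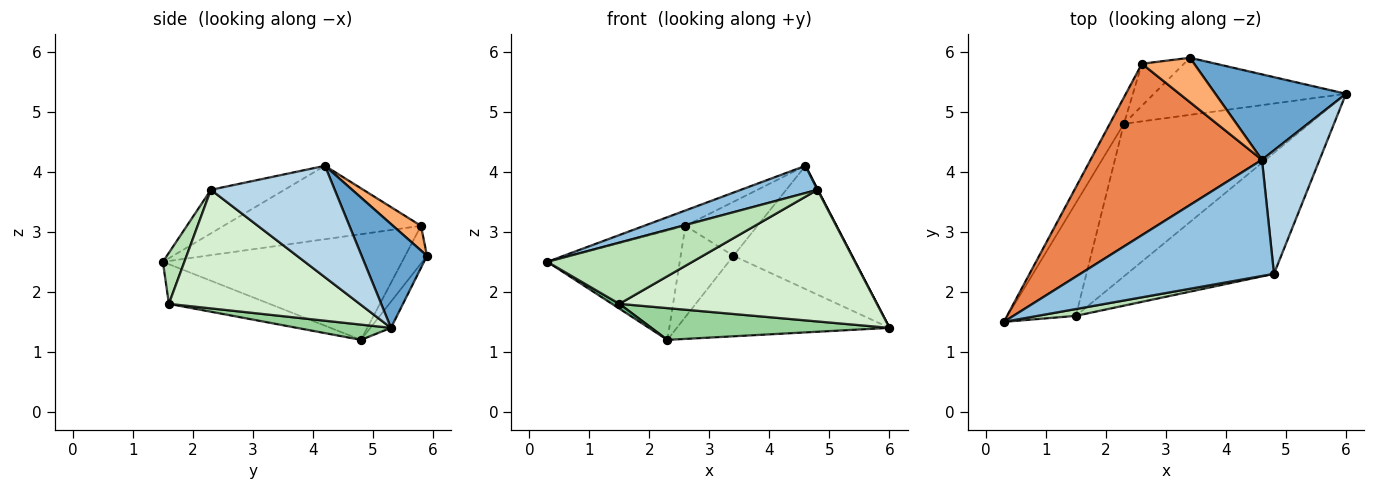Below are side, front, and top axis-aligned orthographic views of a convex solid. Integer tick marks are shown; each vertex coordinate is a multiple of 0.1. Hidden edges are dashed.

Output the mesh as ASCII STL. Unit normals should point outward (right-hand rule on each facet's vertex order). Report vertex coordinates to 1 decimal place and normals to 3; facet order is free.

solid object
 facet normal 0.412 0.749 0.519
  outer loop
   vertex 4.6 4.2 4.1
   vertex 6.0 5.3 1.4
   vertex 3.4 5.9 2.6
  endloop
 endfacet
 facet normal -0.214 -0.223 0.951
  outer loop
   vertex 4.8 2.3 3.7
   vertex 4.6 4.2 4.1
   vertex 0.3 1.5 2.5
  endloop
 endfacet
 facet normal 0.888 -0.003 0.459
  outer loop
   vertex 4.8 2.3 3.7
   vertex 6.0 5.3 1.4
   vertex 4.6 4.2 4.1
  endloop
 endfacet
 facet normal -0.079 0.813 -0.577
  outer loop
   vertex 2.3 4.8 1.2
   vertex 3.4 5.9 2.6
   vertex 6.0 5.3 1.4
  endloop
 endfacet
 facet normal -0.392 0.082 0.916
  outer loop
   vertex 2.6 5.8 3.1
   vertex 0.3 1.5 2.5
   vertex 4.6 4.2 4.1
  endloop
 endfacet
 facet normal 0.288 0.740 0.608
  outer loop
   vertex 2.6 5.8 3.1
   vertex 4.6 4.2 4.1
   vertex 3.4 5.9 2.6
  endloop
 endfacet
 facet normal -0.869 0.481 -0.116
  outer loop
   vertex 2.6 5.8 3.1
   vertex 2.3 4.8 1.2
   vertex 0.3 1.5 2.5
  endloop
 endfacet
 facet normal -0.351 0.850 -0.392
  outer loop
   vertex 2.6 5.8 3.1
   vertex 3.4 5.9 2.6
   vertex 2.3 4.8 1.2
  endloop
 endfacet
 facet normal -0.501 -0.037 -0.865
  outer loop
   vertex 1.5 1.6 1.8
   vertex 0.3 1.5 2.5
   vertex 2.3 4.8 1.2
  endloop
 endfacet
 facet normal 0.080 -0.203 -0.976
  outer loop
   vertex 1.5 1.6 1.8
   vertex 2.3 4.8 1.2
   vertex 6.0 5.3 1.4
  endloop
 endfacet
 facet normal 0.146 -0.983 0.109
  outer loop
   vertex 1.5 1.6 1.8
   vertex 4.8 2.3 3.7
   vertex 0.3 1.5 2.5
  endloop
 endfacet
 facet normal 0.479 -0.647 -0.594
  outer loop
   vertex 1.5 1.6 1.8
   vertex 6.0 5.3 1.4
   vertex 4.8 2.3 3.7
  endloop
 endfacet
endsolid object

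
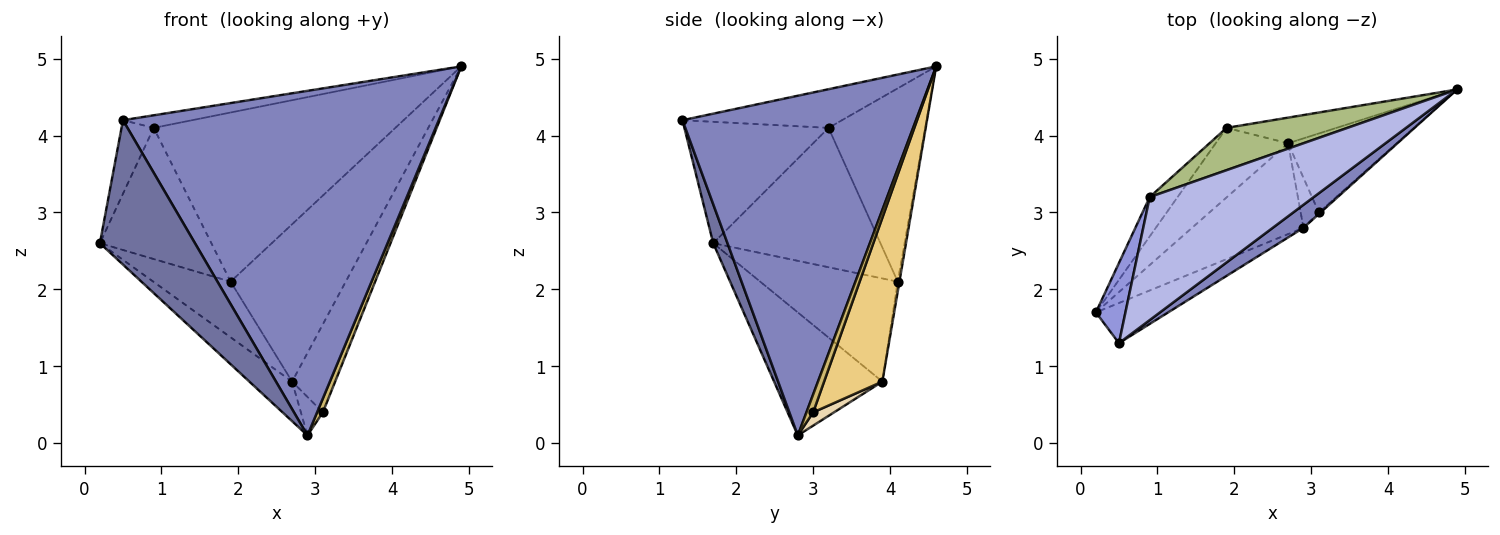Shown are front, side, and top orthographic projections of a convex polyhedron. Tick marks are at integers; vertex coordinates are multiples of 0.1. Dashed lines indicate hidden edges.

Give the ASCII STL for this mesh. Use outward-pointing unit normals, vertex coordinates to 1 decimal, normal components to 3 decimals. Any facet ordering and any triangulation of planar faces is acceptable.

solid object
 facet normal 0.143 -0.954 -0.265
  outer loop
   vertex 2.9 2.8 0.1
   vertex 0.5 1.3 4.2
   vertex 0.2 1.7 2.6
  endloop
 endfacet
 facet normal 0.594 -0.803 0.054
  outer loop
   vertex 2.9 2.8 0.1
   vertex 4.9 4.6 4.9
   vertex 0.5 1.3 4.2
  endloop
 endfacet
 facet normal -0.950 0.212 0.231
  outer loop
   vertex 0.9 3.2 4.1
   vertex 0.2 1.7 2.6
   vertex 0.5 1.3 4.2
  endloop
 endfacet
 facet normal -0.228 0.099 0.969
  outer loop
   vertex 0.9 3.2 4.1
   vertex 0.5 1.3 4.2
   vertex 4.9 4.6 4.9
  endloop
 endfacet
 facet normal -0.821 0.547 -0.164
  outer loop
   vertex 1.9 4.1 2.1
   vertex 0.2 1.7 2.6
   vertex 0.9 3.2 4.1
  endloop
 endfacet
 facet normal -0.362 0.904 0.226
  outer loop
   vertex 1.9 4.1 2.1
   vertex 0.9 3.2 4.1
   vertex 4.9 4.6 4.9
  endloop
 endfacet
 facet normal -0.014 0.987 -0.161
  outer loop
   vertex 2.7 3.9 0.8
   vertex 1.9 4.1 2.1
   vertex 4.9 4.6 4.9
  endloop
 endfacet
 facet normal -0.711 0.281 -0.644
  outer loop
   vertex 2.7 3.9 0.8
   vertex 2.9 2.8 0.1
   vertex 0.2 1.7 2.6
  endloop
 endfacet
 facet normal -0.744 0.418 -0.522
  outer loop
   vertex 2.7 3.9 0.8
   vertex 0.2 1.7 2.6
   vertex 1.9 4.1 2.1
  endloop
 endfacet
 facet normal 0.757 -0.649 -0.072
  outer loop
   vertex 3.1 3.0 0.4
   vertex 4.9 4.6 4.9
   vertex 2.9 2.8 0.1
  endloop
 endfacet
 facet normal 0.710 0.524 -0.470
  outer loop
   vertex 3.1 3.0 0.4
   vertex 2.7 3.9 0.8
   vertex 4.9 4.6 4.9
  endloop
 endfacet
 facet normal 0.501 0.528 -0.686
  outer loop
   vertex 3.1 3.0 0.4
   vertex 2.9 2.8 0.1
   vertex 2.7 3.9 0.8
  endloop
 endfacet
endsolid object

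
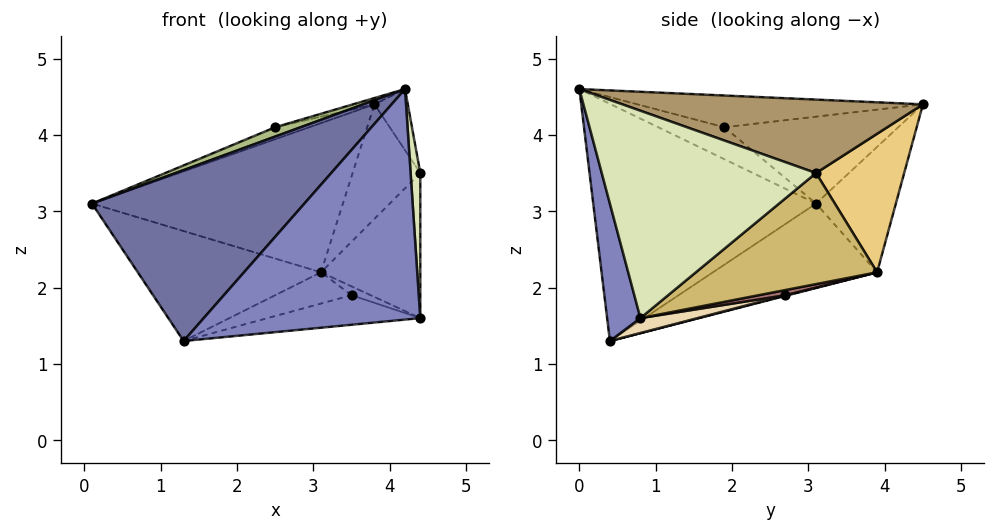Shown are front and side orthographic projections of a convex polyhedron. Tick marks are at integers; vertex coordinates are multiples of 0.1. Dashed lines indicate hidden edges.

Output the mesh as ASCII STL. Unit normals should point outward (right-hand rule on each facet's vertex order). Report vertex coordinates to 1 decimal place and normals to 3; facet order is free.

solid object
 facet normal -0.634 -0.604 0.484
  outer loop
   vertex 1.3 0.4 1.3
   vertex 4.2 0.0 4.6
   vertex 0.1 3.1 3.1
  endloop
 endfacet
 facet normal 0.147 -0.958 -0.246
  outer loop
   vertex 1.3 0.4 1.3
   vertex 4.4 0.8 1.6
   vertex 4.2 0.0 4.6
  endloop
 endfacet
 facet normal -0.299 0.940 -0.161
  outer loop
   vertex 3.1 3.9 2.2
   vertex 0.1 3.1 3.1
   vertex 3.8 4.5 4.4
  endloop
 endfacet
 facet normal -0.360 0.402 -0.842
  outer loop
   vertex 3.1 3.9 2.2
   vertex 1.3 0.4 1.3
   vertex 0.1 3.1 3.1
  endloop
 endfacet
 facet normal -0.354 0.069 0.933
  outer loop
   vertex 2.5 1.9 4.1
   vertex 3.8 4.5 4.4
   vertex 0.1 3.1 3.1
  endloop
 endfacet
 facet normal -0.451 -0.174 0.875
  outer loop
   vertex 2.5 1.9 4.1
   vertex 0.1 3.1 3.1
   vertex 4.2 0.0 4.6
  endloop
 endfacet
 facet normal -0.262 0.020 0.965
  outer loop
   vertex 2.5 1.9 4.1
   vertex 4.2 0.0 4.6
   vertex 3.8 4.5 4.4
  endloop
 endfacet
 facet normal 0.997 -0.045 0.054
  outer loop
   vertex 4.4 3.1 3.5
   vertex 4.2 0.0 4.6
   vertex 4.4 0.8 1.6
  endloop
 endfacet
 facet normal 0.892 0.099 0.441
  outer loop
   vertex 4.4 3.1 3.5
   vertex 3.8 4.5 4.4
   vertex 4.2 0.0 4.6
  endloop
 endfacet
 facet normal 0.758 0.415 -0.503
  outer loop
   vertex 4.4 3.1 3.5
   vertex 4.4 0.8 1.6
   vertex 3.1 3.9 2.2
  endloop
 endfacet
 facet normal 0.732 0.562 -0.386
  outer loop
   vertex 4.4 3.1 3.5
   vertex 3.1 3.9 2.2
   vertex 3.8 4.5 4.4
  endloop
 endfacet
 facet normal 0.071 0.188 -0.980
  outer loop
   vertex 3.5 2.7 1.9
   vertex 4.4 0.8 1.6
   vertex 1.3 0.4 1.3
  endloop
 endfacet
 facet normal 0.511 0.365 -0.778
  outer loop
   vertex 3.5 2.7 1.9
   vertex 3.1 3.9 2.2
   vertex 4.4 0.8 1.6
  endloop
 endfacet
 facet normal 0.008 0.245 -0.969
  outer loop
   vertex 3.5 2.7 1.9
   vertex 1.3 0.4 1.3
   vertex 3.1 3.9 2.2
  endloop
 endfacet
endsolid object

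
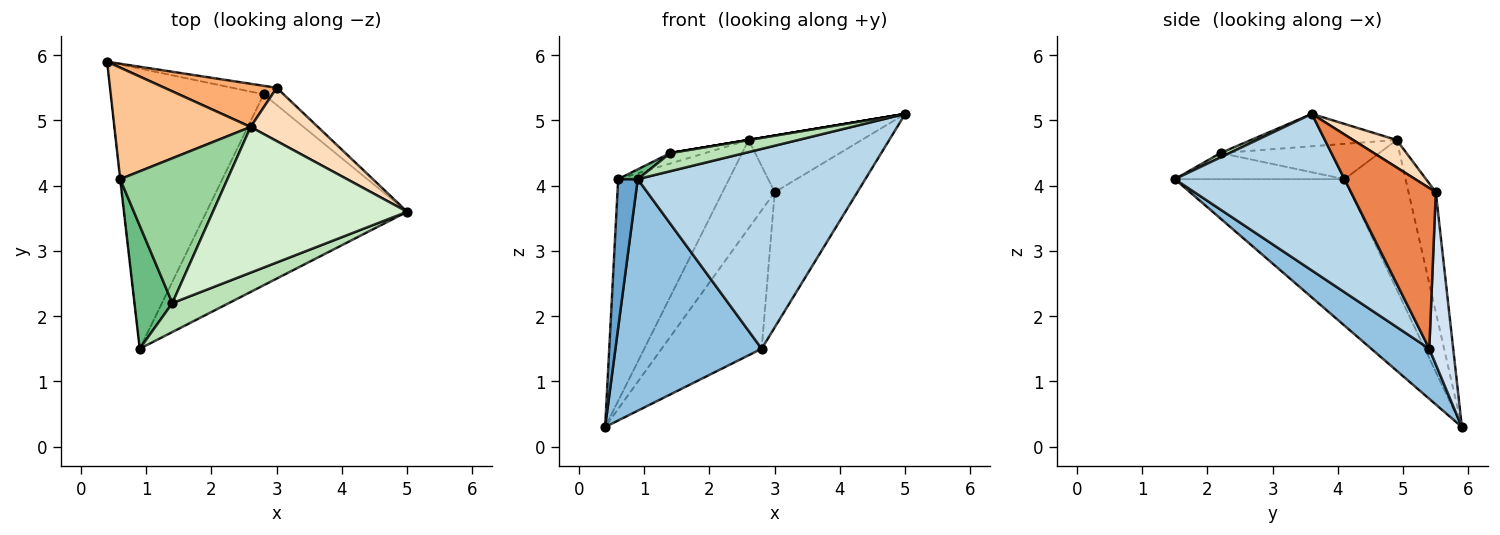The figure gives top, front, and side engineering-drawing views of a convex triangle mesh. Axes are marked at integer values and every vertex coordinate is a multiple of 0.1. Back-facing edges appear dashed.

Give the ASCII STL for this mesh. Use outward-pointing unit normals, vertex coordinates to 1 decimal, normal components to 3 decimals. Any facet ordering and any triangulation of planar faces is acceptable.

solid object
 facet normal -0.993 -0.115 -0.002
  outer loop
   vertex 0.6 4.1 4.1
   vertex 0.4 5.9 0.3
   vertex 0.9 1.5 4.1
  endloop
 endfacet
 facet normal 0.245 -0.618 -0.747
  outer loop
   vertex 2.8 5.4 1.5
   vertex 0.9 1.5 4.1
   vertex 0.4 5.9 0.3
  endloop
 endfacet
 facet normal 0.474 -0.637 -0.608
  outer loop
   vertex 2.8 5.4 1.5
   vertex 5.0 3.6 5.1
   vertex 0.9 1.5 4.1
  endloop
 endfacet
 facet normal 0.232 0.971 -0.060
  outer loop
   vertex 2.8 5.4 1.5
   vertex 0.4 5.9 0.3
   vertex 3.0 5.5 3.9
  endloop
 endfacet
 facet normal 0.713 0.695 -0.088
  outer loop
   vertex 2.8 5.4 1.5
   vertex 3.0 5.5 3.9
   vertex 5.0 3.6 5.1
  endloop
 endfacet
 facet normal -0.425 0.813 0.397
  outer loop
   vertex 2.6 4.9 4.7
   vertex 3.0 5.5 3.9
   vertex 0.4 5.9 0.3
  endloop
 endfacet
 facet normal -0.442 0.802 0.403
  outer loop
   vertex 2.6 4.9 4.7
   vertex 0.4 5.9 0.3
   vertex 0.6 4.1 4.1
  endloop
 endfacet
 facet normal 0.270 0.701 0.660
  outer loop
   vertex 2.6 4.9 4.7
   vertex 5.0 3.6 5.1
   vertex 3.0 5.5 3.9
  endloop
 endfacet
 facet normal -0.566 -0.065 0.822
  outer loop
   vertex 1.4 2.2 4.5
   vertex 0.6 4.1 4.1
   vertex 0.9 1.5 4.1
  endloop
 endfacet
 facet normal -0.312 0.068 0.948
  outer loop
   vertex 1.4 2.2 4.5
   vertex 2.6 4.9 4.7
   vertex 0.6 4.1 4.1
  endloop
 endfacet
 facet normal 0.065 -0.530 0.846
  outer loop
   vertex 1.4 2.2 4.5
   vertex 0.9 1.5 4.1
   vertex 5.0 3.6 5.1
  endloop
 endfacet
 facet normal -0.164 0.000 0.986
  outer loop
   vertex 1.4 2.2 4.5
   vertex 5.0 3.6 5.1
   vertex 2.6 4.9 4.7
  endloop
 endfacet
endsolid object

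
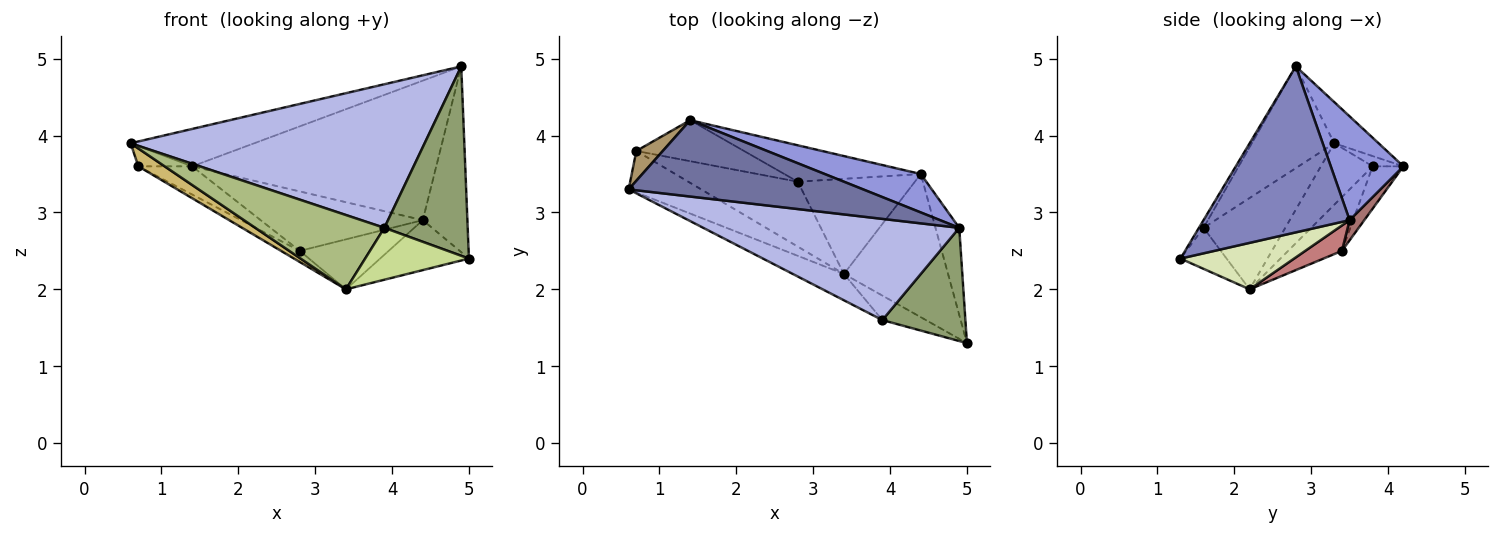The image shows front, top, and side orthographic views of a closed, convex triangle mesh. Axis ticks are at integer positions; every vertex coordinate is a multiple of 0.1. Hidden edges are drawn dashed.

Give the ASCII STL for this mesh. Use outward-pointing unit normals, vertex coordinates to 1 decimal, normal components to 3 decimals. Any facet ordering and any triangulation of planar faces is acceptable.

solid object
 facet normal -0.156 0.434 0.887
  outer loop
   vertex 1.4 4.2 3.6
   vertex 0.6 3.3 3.9
   vertex 4.9 2.8 4.9
  endloop
 endfacet
 facet normal 0.948 0.289 -0.136
  outer loop
   vertex 4.4 3.5 2.9
   vertex 4.9 2.8 4.9
   vertex 5.0 1.3 2.4
  endloop
 endfacet
 facet normal 0.276 0.927 0.255
  outer loop
   vertex 4.4 3.5 2.9
   vertex 1.4 4.2 3.6
   vertex 4.9 2.8 4.9
  endloop
 endfacet
 facet normal -0.223 -0.797 0.562
  outer loop
   vertex 3.9 1.6 2.8
   vertex 4.9 2.8 4.9
   vertex 0.6 3.3 3.9
  endloop
 endfacet
 facet normal -0.047 -0.857 0.513
  outer loop
   vertex 3.9 1.6 2.8
   vertex 5.0 1.3 2.4
   vertex 4.9 2.8 4.9
  endloop
 endfacet
 facet normal -0.513 -0.809 -0.287
  outer loop
   vertex 3.4 2.2 2.0
   vertex 3.9 1.6 2.8
   vertex 0.6 3.3 3.9
  endloop
 endfacet
 facet normal -0.373 -0.839 -0.396
  outer loop
   vertex 3.4 2.2 2.0
   vertex 5.0 1.3 2.4
   vertex 3.9 1.6 2.8
  endloop
 endfacet
 facet normal 0.388 0.304 -0.870
  outer loop
   vertex 3.4 2.2 2.0
   vertex 4.4 3.5 2.9
   vertex 5.0 1.3 2.4
  endloop
 endfacet
 facet normal -0.305 0.534 0.788
  outer loop
   vertex 0.7 3.8 3.6
   vertex 0.6 3.3 3.9
   vertex 1.4 4.2 3.6
  endloop
 endfacet
 facet normal -0.614 -0.312 -0.725
  outer loop
   vertex 0.7 3.8 3.6
   vertex 3.4 2.2 2.0
   vertex 0.6 3.3 3.9
  endloop
 endfacet
 facet normal -0.308 0.539 -0.784
  outer loop
   vertex 2.8 3.4 2.5
   vertex 0.7 3.8 3.6
   vertex 1.4 4.2 3.6
  endloop
 endfacet
 facet normal -0.436 0.152 -0.887
  outer loop
   vertex 2.8 3.4 2.5
   vertex 3.4 2.2 2.0
   vertex 0.7 3.8 3.6
  endloop
 endfacet
 facet normal 0.077 0.850 -0.520
  outer loop
   vertex 2.8 3.4 2.5
   vertex 1.4 4.2 3.6
   vertex 4.4 3.5 2.9
  endloop
 endfacet
 facet normal 0.189 0.457 -0.869
  outer loop
   vertex 2.8 3.4 2.5
   vertex 4.4 3.5 2.9
   vertex 3.4 2.2 2.0
  endloop
 endfacet
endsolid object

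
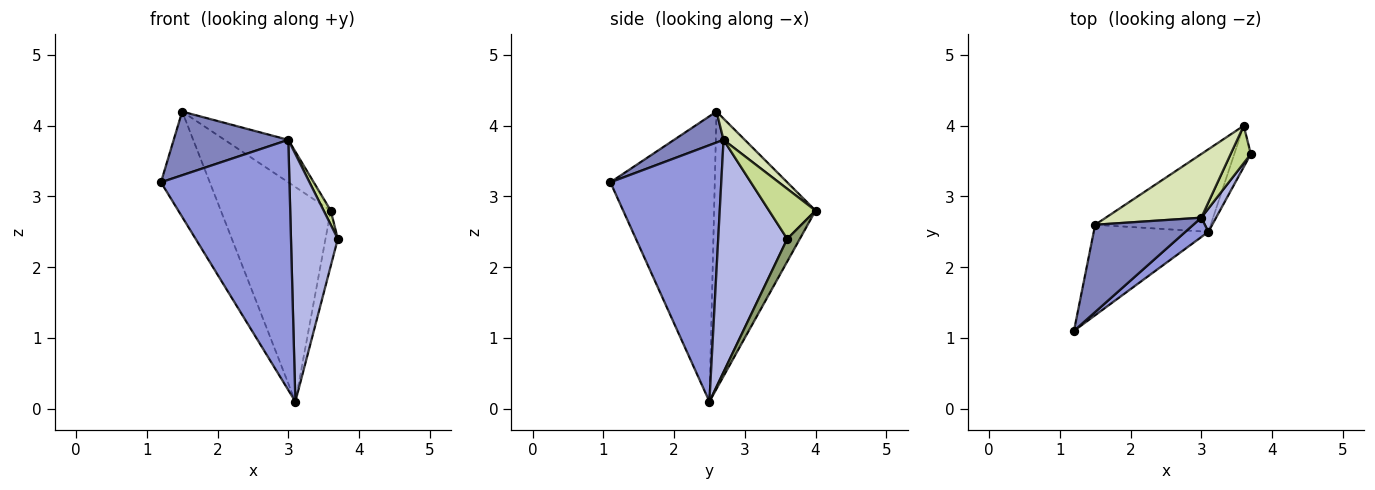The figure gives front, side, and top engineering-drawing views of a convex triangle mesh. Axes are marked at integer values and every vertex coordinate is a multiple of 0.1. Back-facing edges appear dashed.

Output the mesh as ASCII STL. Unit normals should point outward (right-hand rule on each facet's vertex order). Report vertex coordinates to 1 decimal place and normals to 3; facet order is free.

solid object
 facet normal -0.851 0.398 -0.342
  outer loop
   vertex 3.1 2.5 0.1
   vertex 1.2 1.1 3.2
   vertex 1.5 2.6 4.2
  endloop
 endfacet
 facet normal 0.247 -0.571 0.783
  outer loop
   vertex 3.0 2.7 3.8
   vertex 1.5 2.6 4.2
   vertex 1.2 1.1 3.2
  endloop
 endfacet
 facet normal 0.652 -0.756 0.058
  outer loop
   vertex 3.0 2.7 3.8
   vertex 1.2 1.1 3.2
   vertex 3.1 2.5 0.1
  endloop
 endfacet
 facet normal 0.826 -0.561 0.053
  outer loop
   vertex 3.0 2.7 3.8
   vertex 3.1 2.5 0.1
   vertex 3.7 3.6 2.4
  endloop
 endfacet
 facet normal 0.634 0.620 -0.462
  outer loop
   vertex 3.6 4.0 2.8
   vertex 3.7 3.6 2.4
   vertex 3.1 2.5 0.1
  endloop
 endfacet
 facet normal -0.653 0.707 -0.272
  outer loop
   vertex 3.6 4.0 2.8
   vertex 3.1 2.5 0.1
   vertex 1.5 2.6 4.2
  endloop
 endfacet
 facet normal 0.919 -0.140 0.369
  outer loop
   vertex 3.6 4.0 2.8
   vertex 3.0 2.7 3.8
   vertex 3.7 3.6 2.4
  endloop
 endfacet
 facet normal 0.182 0.545 0.818
  outer loop
   vertex 3.6 4.0 2.8
   vertex 1.5 2.6 4.2
   vertex 3.0 2.7 3.8
  endloop
 endfacet
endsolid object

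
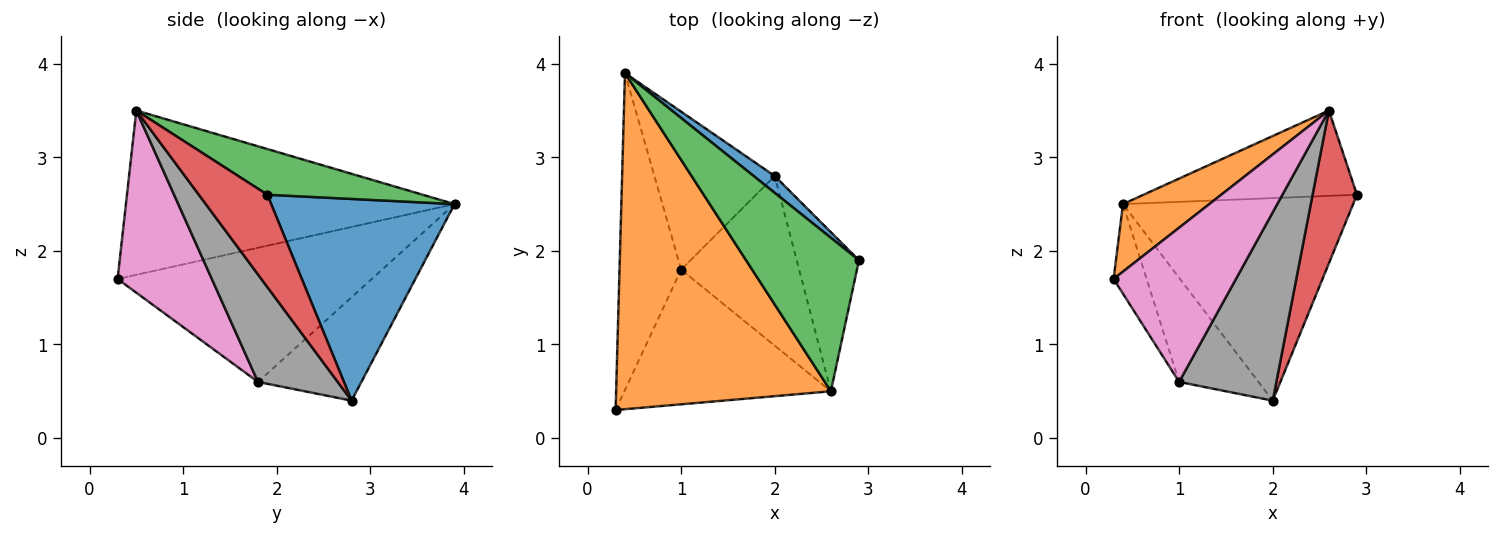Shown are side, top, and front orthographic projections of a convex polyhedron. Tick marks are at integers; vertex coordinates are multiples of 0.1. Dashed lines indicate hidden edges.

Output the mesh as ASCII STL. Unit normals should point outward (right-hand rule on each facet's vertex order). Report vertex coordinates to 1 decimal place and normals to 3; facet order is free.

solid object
 facet normal 0.622 0.780 0.065
  outer loop
   vertex 2.0 2.8 0.4
   vertex 0.4 3.9 2.5
   vertex 2.9 1.9 2.6
  endloop
 endfacet
 facet normal -0.600 -0.158 0.784
  outer loop
   vertex 2.6 0.5 3.5
   vertex 0.4 3.9 2.5
   vertex 0.3 0.3 1.7
  endloop
 endfacet
 facet normal 0.334 0.458 0.824
  outer loop
   vertex 2.6 0.5 3.5
   vertex 2.9 1.9 2.6
   vertex 0.4 3.9 2.5
  endloop
 endfacet
 facet normal 0.731 -0.473 -0.492
  outer loop
   vertex 2.6 0.5 3.5
   vertex 2.0 2.8 0.4
   vertex 2.9 1.9 2.6
  endloop
 endfacet
 facet normal -0.902 0.117 -0.415
  outer loop
   vertex 1.0 1.8 0.6
   vertex 0.3 0.3 1.7
   vertex 0.4 3.9 2.5
  endloop
 endfacet
 facet normal -0.583 0.447 -0.678
  outer loop
   vertex 1.0 1.8 0.6
   vertex 0.4 3.9 2.5
   vertex 2.0 2.8 0.4
  endloop
 endfacet
 facet normal 0.502 -0.651 -0.569
  outer loop
   vertex 1.0 1.8 0.6
   vertex 2.6 0.5 3.5
   vertex 0.3 0.3 1.7
  endloop
 endfacet
 facet normal 0.520 -0.635 -0.572
  outer loop
   vertex 1.0 1.8 0.6
   vertex 2.0 2.8 0.4
   vertex 2.6 0.5 3.5
  endloop
 endfacet
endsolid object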